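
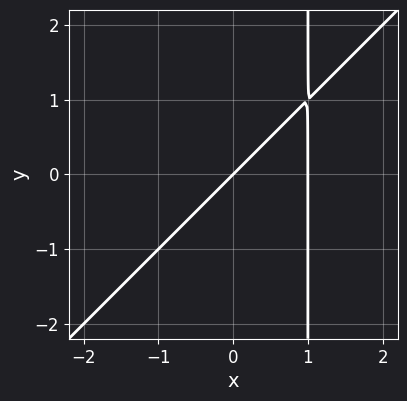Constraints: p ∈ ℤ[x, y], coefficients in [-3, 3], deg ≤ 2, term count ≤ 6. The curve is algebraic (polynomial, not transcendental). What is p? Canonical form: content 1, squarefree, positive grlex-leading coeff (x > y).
(a) Degree: the shape is more complex than any degree-1 curve, so deg p = 2.
(b) Checking where it meets the axes: it crosses the y-axis at the gridline y = 0; the x-axis gridline crossings are at x ∈ {0, 1}.
(c) Matching integer coefficients to the picture gives p.

x^2 - x*y - x + y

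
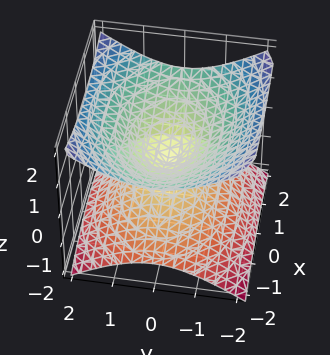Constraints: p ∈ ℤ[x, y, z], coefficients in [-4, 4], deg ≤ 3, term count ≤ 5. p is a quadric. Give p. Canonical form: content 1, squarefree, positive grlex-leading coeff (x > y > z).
x^2 + 2*y^2 - 3*z^2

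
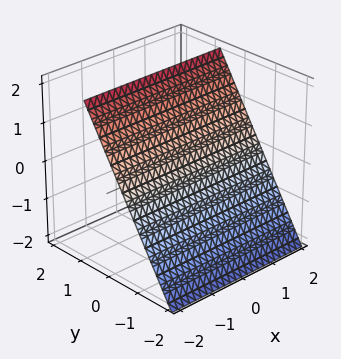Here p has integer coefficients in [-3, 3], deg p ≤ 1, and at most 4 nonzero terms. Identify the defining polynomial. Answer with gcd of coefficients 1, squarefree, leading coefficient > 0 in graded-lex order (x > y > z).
3*y - 2*z + 2

1. The degree is 1 — every cross-section is a straight line — this is a plane.
2. Reading off the gridlines: no x-intercept at any integer in the box; it crosses the z-axis at the gridline z = 1.
3. Together with the visible shape, these determine p as stated.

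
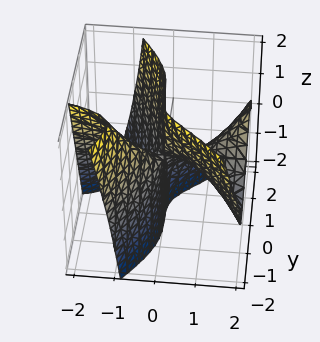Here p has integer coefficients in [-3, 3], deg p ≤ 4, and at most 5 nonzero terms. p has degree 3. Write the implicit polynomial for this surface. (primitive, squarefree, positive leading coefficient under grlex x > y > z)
1. The degree is 3 — a generic line meets the surface in up to 3 points.
2. Against the integer gridlines: every point of the z-axis in the box is on the surface; every point of the x-axis in the box is on the surface.
3. Fitting integer coefficients to these (and the overall shape) gives p.

2*x^2*y - y^3 - 2*x*y - 2*x*z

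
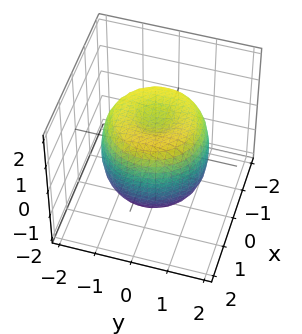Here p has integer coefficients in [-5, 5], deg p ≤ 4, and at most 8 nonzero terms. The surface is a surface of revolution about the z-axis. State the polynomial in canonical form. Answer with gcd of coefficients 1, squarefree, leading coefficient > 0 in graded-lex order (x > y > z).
(a) Degree: no degree-3 surface has this shape, so deg p = 4.
(b) By symmetry, the z-axis is an axis of rotation, so x and y enter only as x² + y².
(c) Checking where it meets the axes: the z-axis gridline crossings are at z ∈ {-1, 1}; a circular section at z = 0 has radius between 1 and 2.
(d) The integer polynomial consistent with all of this is the stated p.

2*x^4 + 4*x^2*y^2 + 2*y^4 - 3*x^2 - 3*y^2 + 2*z^2 - 2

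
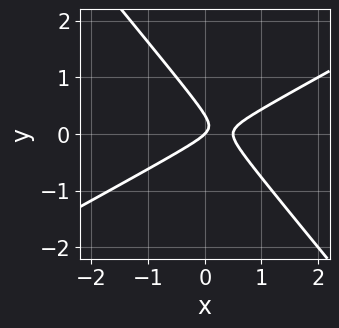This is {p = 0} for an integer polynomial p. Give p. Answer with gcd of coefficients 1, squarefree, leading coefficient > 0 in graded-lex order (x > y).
First, the degree is 2 — a generic line meets the curve in up to 2 points.
Next, from the visible intercepts: one y-axis crossing is at y = 0; it crosses the x-axis at the gridline x = 0.
Finally, assembling these constraints gives the stated polynomial.

2*x^2 - 2*x*y - 3*y^2 - x + y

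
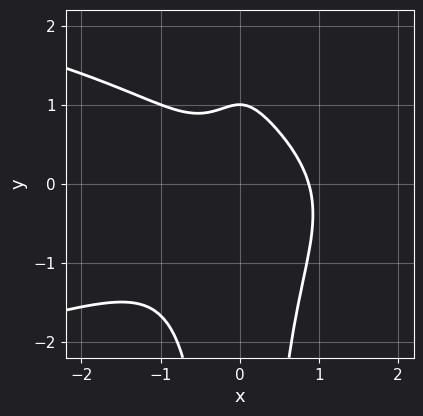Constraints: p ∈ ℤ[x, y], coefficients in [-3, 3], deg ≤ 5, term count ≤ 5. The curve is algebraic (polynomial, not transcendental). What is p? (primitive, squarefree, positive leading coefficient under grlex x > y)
3*x^2*y^2 + 3*x^3 + 2*y - 2

First, the degree is 4 — no degree-3 curve has this shape.
Then, checking where it meets the axes: it meets the y-axis at y = 1 (among the integer gridlines).
Finally, fitting integer coefficients to these (and the overall shape) gives p.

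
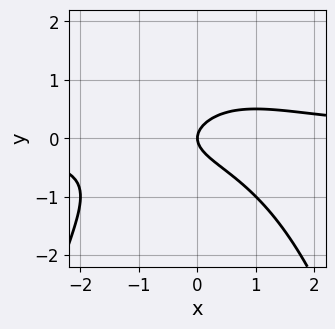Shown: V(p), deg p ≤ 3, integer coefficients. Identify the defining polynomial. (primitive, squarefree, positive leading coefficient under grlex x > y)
x^2*y + 2*y^2 - x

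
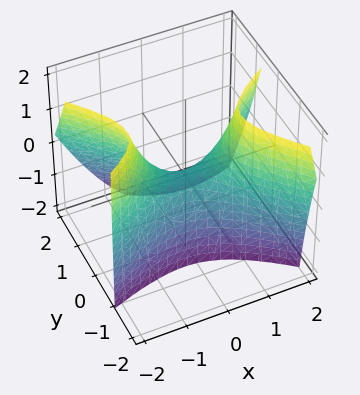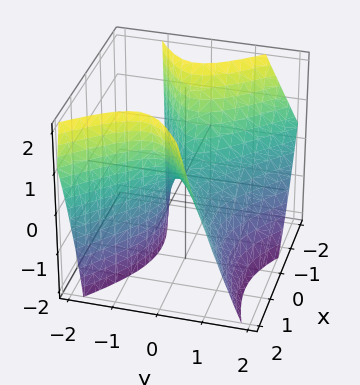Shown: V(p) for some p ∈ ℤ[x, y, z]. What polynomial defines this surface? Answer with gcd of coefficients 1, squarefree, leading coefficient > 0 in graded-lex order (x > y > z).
x^2 - x*y - 2*y^2 - y*z - z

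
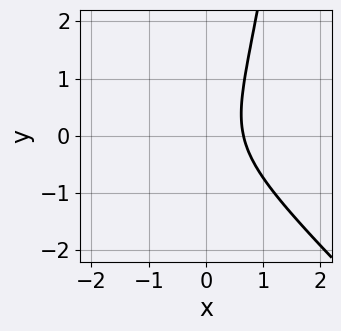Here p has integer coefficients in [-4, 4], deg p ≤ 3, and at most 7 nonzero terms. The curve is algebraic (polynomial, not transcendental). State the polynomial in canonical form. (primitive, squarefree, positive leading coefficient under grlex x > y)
First, degree: no degree-2 curve has this shape, so deg p = 3.
Next, observable constraints: the curve avoids every integer y-axis point in the box.
Finally, fitting integer coefficients to these (and the overall shape) gives p.

2*x^3 + 2*x^2*y + x^2 - y^2 - 1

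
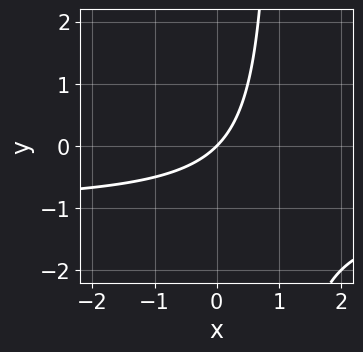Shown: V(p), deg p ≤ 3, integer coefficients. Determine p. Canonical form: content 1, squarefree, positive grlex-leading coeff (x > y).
1. Degree: no degree-1 curve has this shape, so deg p = 2.
2. Checking where it meets the axes: it crosses the y-axis at the gridline y = 0; it crosses the x-axis at the gridline x = 0.
3. Fitting integer coefficients to these (and the overall shape) gives p.

x*y + x - y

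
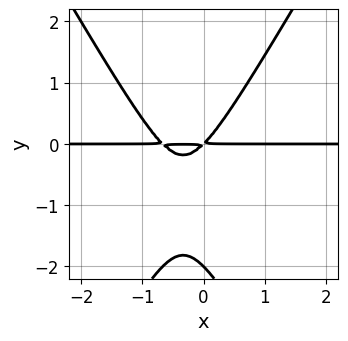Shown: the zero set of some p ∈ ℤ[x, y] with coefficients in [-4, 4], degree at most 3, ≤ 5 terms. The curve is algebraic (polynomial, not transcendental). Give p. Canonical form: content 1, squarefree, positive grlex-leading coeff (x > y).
3*x^2*y - y^3 + 2*x*y - 2*y^2

(a) Degree: no degree-2 curve has this shape, so deg p = 3.
(b) Checking where it meets the axes: the visible x-axis segment lies entirely on the curve; it crosses the y-axis at the gridline y = -2.
(c) These observations pin down the coefficients.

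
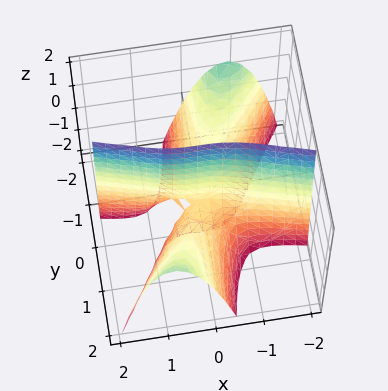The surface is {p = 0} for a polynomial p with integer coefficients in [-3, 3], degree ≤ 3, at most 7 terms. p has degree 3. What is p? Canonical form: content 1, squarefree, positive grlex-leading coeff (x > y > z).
x^3 + 3*x^2*y - 3*x*y^2 + 2*y*z + y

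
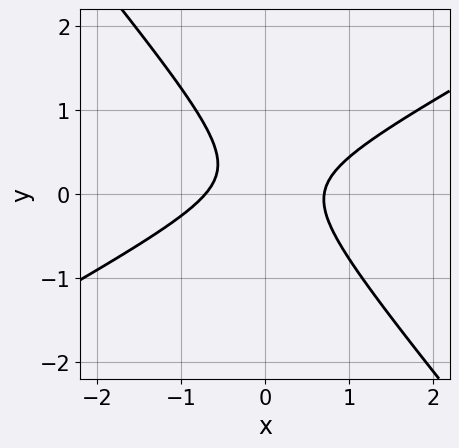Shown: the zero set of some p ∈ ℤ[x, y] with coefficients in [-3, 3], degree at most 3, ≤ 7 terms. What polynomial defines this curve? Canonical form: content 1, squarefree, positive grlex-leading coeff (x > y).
2*x^2 - 2*x*y - 3*y^2 + y - 1

deg p = 2.
Checking where it meets the axes: the curve avoids every integer y-axis point in the box.
Assembling these constraints gives the stated polynomial.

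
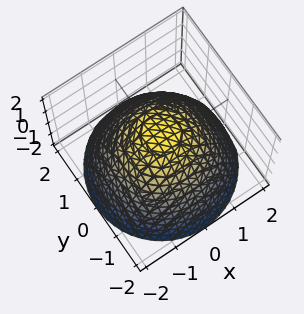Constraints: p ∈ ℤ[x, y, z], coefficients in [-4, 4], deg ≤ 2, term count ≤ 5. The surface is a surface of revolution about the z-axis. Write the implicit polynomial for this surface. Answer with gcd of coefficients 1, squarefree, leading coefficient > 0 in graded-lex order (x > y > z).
The degree is 2 — the shape is more complex than any degree-1 surface.
Symmetry: every cross-section ⟂ z is a circle, so x, y appear only via x² + y².
Reading off the gridlines: a circular section at z = -1 has radius between 1 and 2; one z-axis crossing is at z = 1.
The integer polynomial consistent with all of this is the stated p.

2*x^2 + 2*y^2 + 3*z - 3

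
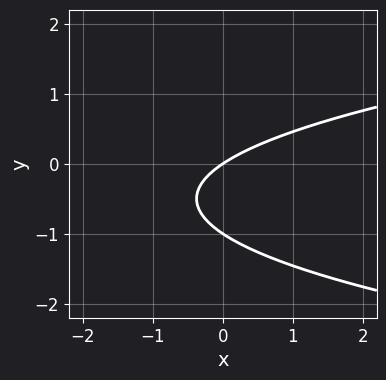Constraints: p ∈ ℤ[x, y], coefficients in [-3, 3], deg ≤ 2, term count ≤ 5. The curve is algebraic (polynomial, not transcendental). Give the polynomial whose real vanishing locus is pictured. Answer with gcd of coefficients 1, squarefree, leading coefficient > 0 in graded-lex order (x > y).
3*y^2 - 2*x + 3*y

1. The degree is 2 — no degree-1 curve has this shape.
2. Checking where it meets the axes: among the integer gridlines, it crosses the y-axis at y ∈ {-1, 0}; one x-axis crossing is at x = 0.
3. Assembling these constraints gives the stated polynomial.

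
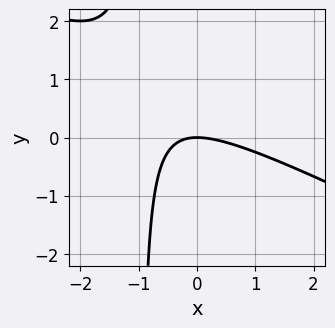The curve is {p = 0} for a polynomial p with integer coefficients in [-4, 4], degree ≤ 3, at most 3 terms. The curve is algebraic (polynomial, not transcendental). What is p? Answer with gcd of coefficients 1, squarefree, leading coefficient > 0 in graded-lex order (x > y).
(a) deg p = 2. A generic line meets the curve in up to 2 points.
(b) Observable constraints: it meets the y-axis at y = 0 (among the integer gridlines); it meets the x-axis at x = 0 (among the integer gridlines).
(c) Matching integer coefficients to the picture gives p.

x^2 + 2*x*y + 2*y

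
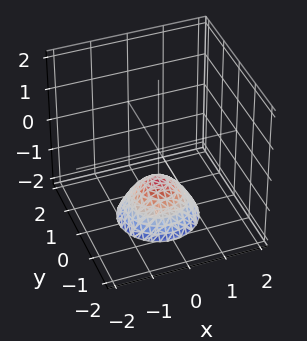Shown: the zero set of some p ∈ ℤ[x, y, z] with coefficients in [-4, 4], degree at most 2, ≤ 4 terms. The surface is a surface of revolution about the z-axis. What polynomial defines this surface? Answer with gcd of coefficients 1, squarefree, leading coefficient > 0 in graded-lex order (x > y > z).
x^2 + y^2 + z + 1

(a) The degree is 2 — the shape is more complex than any degree-1 surface.
(b) Symmetries: every cross-section ⟂ z is a circle, so x, y appear only via x² + y².
(c) Checking where it meets the axes: it crosses the z-axis at the gridline z = -1; it misses every integer gridline on the x-axis; no y-intercept at any integer in the box.
(d) Putting this together gives p.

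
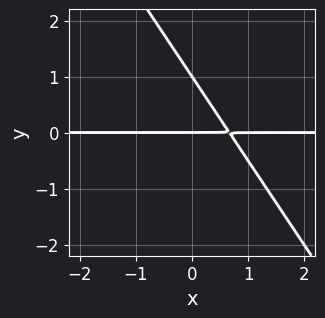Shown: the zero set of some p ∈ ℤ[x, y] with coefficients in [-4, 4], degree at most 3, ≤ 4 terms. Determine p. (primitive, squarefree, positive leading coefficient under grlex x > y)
(a) Degree: the shape is more complex than any degree-1 curve, so deg p = 2.
(b) Checking where it meets the axes: every point of the x-axis in the box is on the curve; among the integer gridlines, it crosses the y-axis at y ∈ {0, 1}.
(c) Matching integer coefficients to the picture gives p.

3*x*y + 2*y^2 - 2*y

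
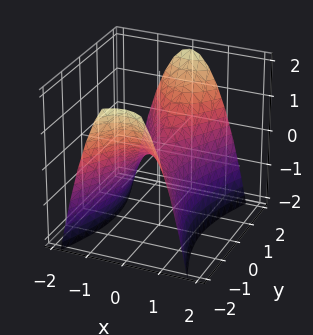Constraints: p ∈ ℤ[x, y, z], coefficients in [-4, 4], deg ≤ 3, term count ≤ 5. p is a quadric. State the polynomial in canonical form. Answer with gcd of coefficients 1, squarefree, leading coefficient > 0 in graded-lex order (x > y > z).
3*x^2 - y^2 + 2*z

Degree: a hyperbolic paraboloid; a quadric, so deg p = 2.
Symmetries: mirror symmetry x ↦ −x ⇒ only even powers of x; mirror symmetry y ↦ −y ⇒ only even powers of y.
Checking where it meets the axes: it crosses the y-axis at the gridline y = 0; one x-axis crossing is at x = 0; it crosses the z-axis at the gridline z = 0.
Matching integer coefficients to the picture gives p.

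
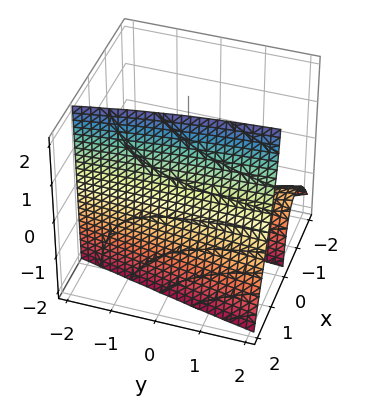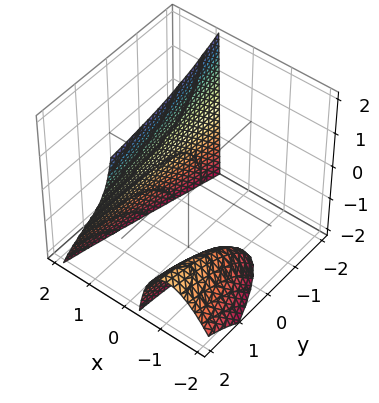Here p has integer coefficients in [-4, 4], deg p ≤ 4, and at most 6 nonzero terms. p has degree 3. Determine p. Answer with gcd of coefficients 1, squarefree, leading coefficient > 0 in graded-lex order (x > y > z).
2*x^3 + x*y*z + 2*x^2 + 2*x*z - 3

The picture has 2 separate pieces.
Degree: no degree-2 surface has this shape, so deg p = 3.
From the axis intercepts and sections: no z-intercept at any integer in the box; it misses every integer gridline on the y-axis.
The integer polynomial consistent with all of this is the stated p.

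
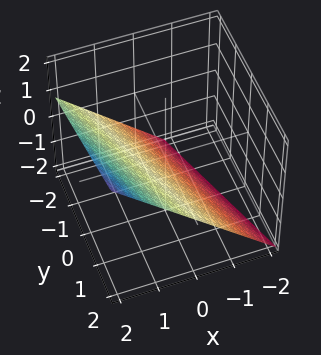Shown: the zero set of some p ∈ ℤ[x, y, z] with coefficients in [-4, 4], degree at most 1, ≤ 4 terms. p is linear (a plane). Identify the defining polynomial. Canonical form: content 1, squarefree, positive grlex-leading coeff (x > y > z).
Degree: the surface is flat (a plane), so deg p = 1.
Against the integer gridlines: it crosses the y-axis at the gridline y = 2.
These observations pin down the coefficients.

3*x + y - 3*z - 2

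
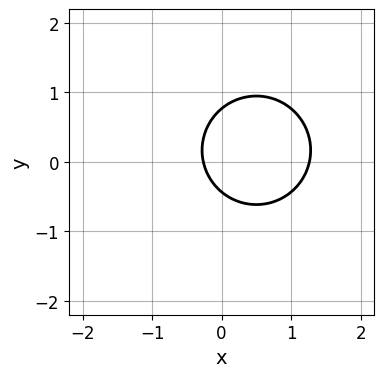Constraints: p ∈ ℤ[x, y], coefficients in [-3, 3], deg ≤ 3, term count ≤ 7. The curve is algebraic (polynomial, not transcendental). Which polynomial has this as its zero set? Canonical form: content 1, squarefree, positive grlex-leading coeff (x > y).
3*x^2 + 3*y^2 - 3*x - y - 1

deg p = 2. The shape is more complex than any degree-1 curve.
Solving for integer coefficients yields p as stated.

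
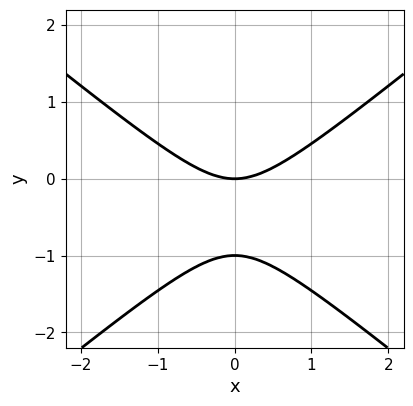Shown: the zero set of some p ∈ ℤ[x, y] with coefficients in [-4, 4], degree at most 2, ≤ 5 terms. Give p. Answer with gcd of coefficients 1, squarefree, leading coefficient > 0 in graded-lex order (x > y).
2*x^2 - 3*y^2 - 3*y

The degree is 2 — a generic line meets the curve in up to 2 points.
Symmetries: mirror symmetry x ↦ −x ⇒ only even powers of x.
Against the integer gridlines: the y-axis gridline crossings are at y ∈ {-1, 0}; it meets the x-axis at x = 0 (among the integer gridlines).
Solving for integer coefficients yields p as stated.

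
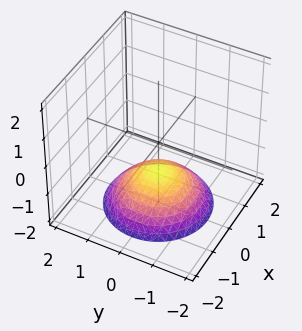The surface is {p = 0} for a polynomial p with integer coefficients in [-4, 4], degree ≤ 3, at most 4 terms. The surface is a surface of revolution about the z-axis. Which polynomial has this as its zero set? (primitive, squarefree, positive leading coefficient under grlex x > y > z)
1. The degree is 2 — a generic line meets the surface in up to 2 points.
2. Symmetries: rotational symmetry about the z-axis ⇒ p depends on x, y only through x² + y².
3. Reading off the gridlines: a circular section at z = -2 has radius between 1 and 2; it crosses the z-axis at the gridline z = -1.
4. Solving for integer coefficients yields p as stated.

x^2 + y^2 + 2*z + 2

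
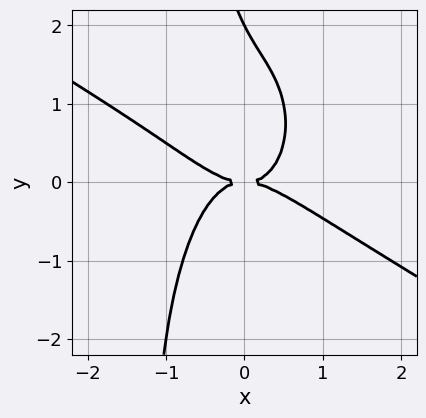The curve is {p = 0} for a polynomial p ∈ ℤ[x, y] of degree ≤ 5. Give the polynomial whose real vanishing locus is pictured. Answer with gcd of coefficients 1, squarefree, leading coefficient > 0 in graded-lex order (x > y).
First, deg p = 4. The shape is more complex than any degree-3 curve.
Then, from the visible intercepts: it crosses the x-axis at the gridline x = 0; among the integer gridlines, it crosses the y-axis at y ∈ {0, 2}.
Finally, assembling these constraints gives the stated polynomial.

2*x^4 + 3*x^3*y + x*y^3 + y^3 - 2*y^2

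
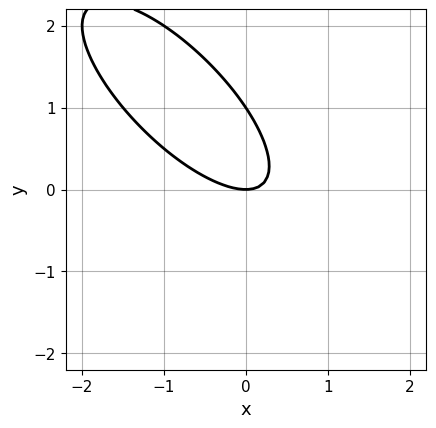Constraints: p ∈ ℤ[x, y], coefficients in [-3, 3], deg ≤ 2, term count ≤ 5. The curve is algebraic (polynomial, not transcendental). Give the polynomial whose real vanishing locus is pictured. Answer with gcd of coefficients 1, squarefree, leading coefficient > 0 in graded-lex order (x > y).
2*x^2 + 3*x*y + 2*y^2 - 2*y

1. Degree: no degree-1 curve has this shape, so deg p = 2.
2. From the visible intercepts: it meets the x-axis at x = 0 (among the integer gridlines); the y-axis gridline crossings are at y ∈ {0, 1}.
3. These observations pin down the coefficients.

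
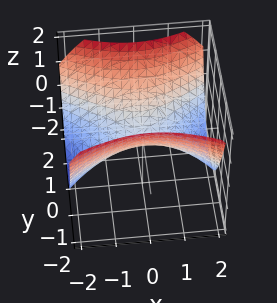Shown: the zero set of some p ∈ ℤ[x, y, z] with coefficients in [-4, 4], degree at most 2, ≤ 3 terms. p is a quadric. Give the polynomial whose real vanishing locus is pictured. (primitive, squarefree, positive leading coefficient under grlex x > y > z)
x^2 - 2*y^2 + 3*z

(a) deg p = 2.
(b) Symmetries: mirror symmetry y ↦ −y ⇒ only even powers of y; it's symmetric under x → −x, forcing even powers of x.
(c) Reading off the gridlines: one z-axis crossing is at z = 0; one x-axis crossing is at x = 0.
(d) Together with the visible shape, these determine p as stated.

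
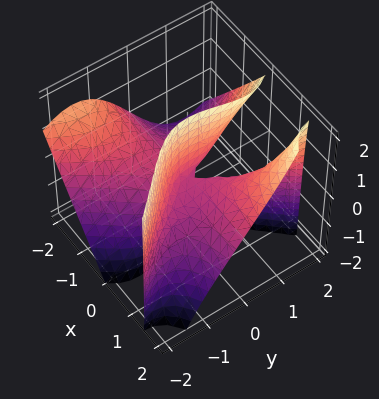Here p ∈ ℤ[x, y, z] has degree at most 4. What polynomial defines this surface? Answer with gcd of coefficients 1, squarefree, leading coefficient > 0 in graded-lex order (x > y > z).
1. deg p = 3.
2. From the visible intercepts: every point of the z-axis in the box is on the surface; it crosses the y-axis at the gridline y = 0; every point of the x-axis in the box is on the surface.
3. Matching integer coefficients to the picture gives p.

2*x^2*y - y^3 + y^2*z - 3*x*z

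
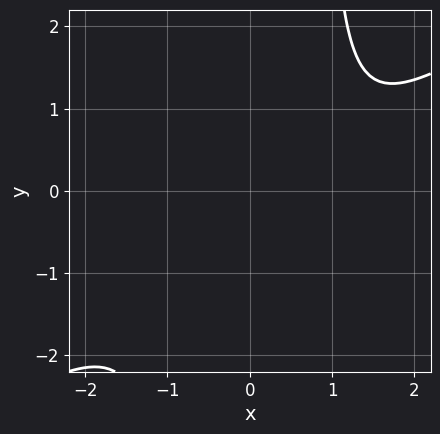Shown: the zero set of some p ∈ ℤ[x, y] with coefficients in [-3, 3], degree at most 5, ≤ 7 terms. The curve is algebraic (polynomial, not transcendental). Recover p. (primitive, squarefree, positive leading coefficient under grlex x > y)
2*x^4 - 3*x^3*y - x^3 + 2*x*y + 3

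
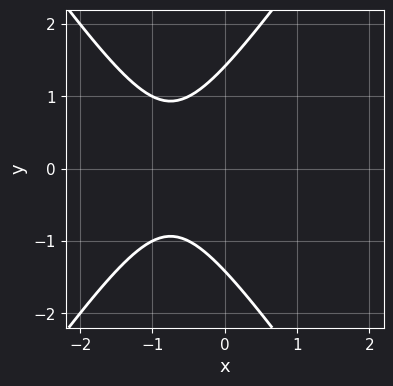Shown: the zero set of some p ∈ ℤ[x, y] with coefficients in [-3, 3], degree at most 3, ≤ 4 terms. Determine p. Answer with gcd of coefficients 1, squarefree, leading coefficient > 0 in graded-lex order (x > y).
2*x^2 - y^2 + 3*x + 2

(a) The degree is 2 — no degree-1 curve has this shape.
(b) Symmetries: it's symmetric under y → −y, forcing even powers of y.
(c) Observable constraints: no x-intercept at any integer in the box.
(d) Matching integer coefficients to the picture gives p.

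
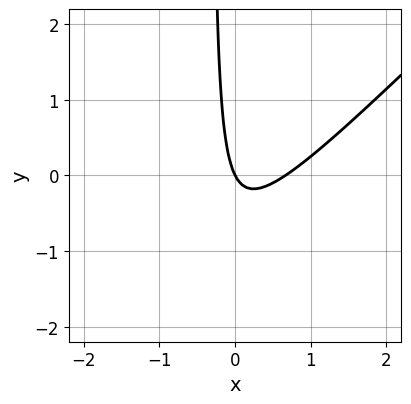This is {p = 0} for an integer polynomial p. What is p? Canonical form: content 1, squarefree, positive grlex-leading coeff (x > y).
First, the degree is 2 — a generic line meets the curve in up to 2 points.
Next, from the axis intercepts and sections: it crosses the x-axis at the gridline x = 0; it meets the y-axis at y = 0 (among the integer gridlines).
Finally, together with the visible shape, these determine p as stated.

3*x^2 - 3*x*y - 2*x - y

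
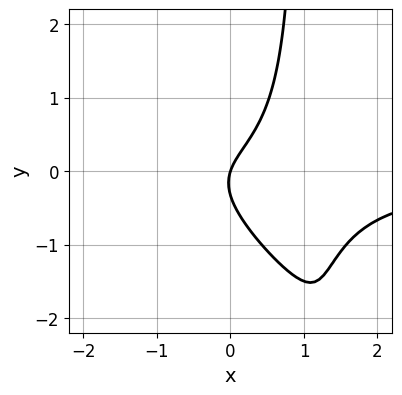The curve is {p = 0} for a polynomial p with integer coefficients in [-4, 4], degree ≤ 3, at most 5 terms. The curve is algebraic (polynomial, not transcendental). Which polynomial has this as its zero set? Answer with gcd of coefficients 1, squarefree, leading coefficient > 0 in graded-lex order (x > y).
3*x^2*y + 3*x*y^2 - 3*y^2 + 3*x - y

First, deg p = 3. The shape is more complex than any degree-2 curve.
Then, from the visible intercepts: one x-axis crossing is at x = 0; it meets the y-axis at y = 0 (among the integer gridlines).
Finally, the integer polynomial consistent with all of this is the stated p.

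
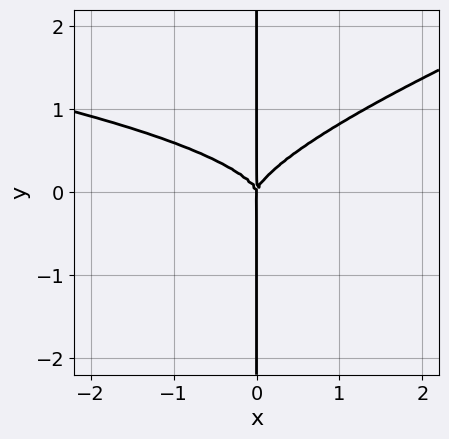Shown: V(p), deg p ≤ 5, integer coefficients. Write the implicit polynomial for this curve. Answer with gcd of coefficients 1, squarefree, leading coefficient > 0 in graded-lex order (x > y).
x^2*y^2 - 3*x*y^3 + x^3

The degree is 4 — a generic line meets the curve in up to 4 points.
Against the integer gridlines: one x-axis crossing is at x = 0; every point of the y-axis in the box is on the curve.
Fitting integer coefficients to these (and the overall shape) gives p.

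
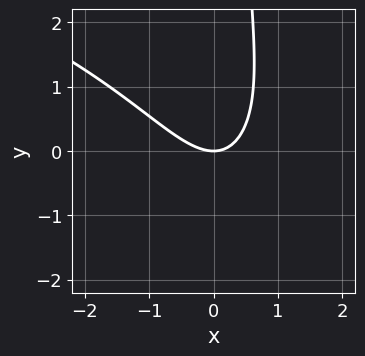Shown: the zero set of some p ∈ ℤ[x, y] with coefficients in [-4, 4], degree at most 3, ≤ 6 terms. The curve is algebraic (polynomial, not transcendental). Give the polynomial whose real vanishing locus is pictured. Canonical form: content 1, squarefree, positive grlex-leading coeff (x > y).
x*y^2 + 3*x^2 + 2*x*y - 3*y

First, deg p = 3.
Next, observable constraints: it crosses the y-axis at the gridline y = 0; it crosses the x-axis at the gridline x = 0.
Finally, solving for integer coefficients yields p as stated.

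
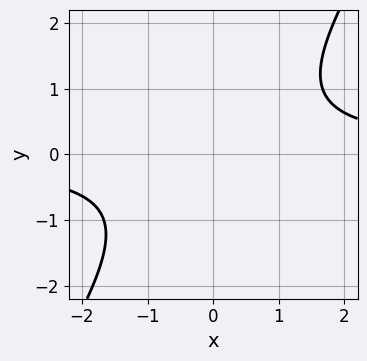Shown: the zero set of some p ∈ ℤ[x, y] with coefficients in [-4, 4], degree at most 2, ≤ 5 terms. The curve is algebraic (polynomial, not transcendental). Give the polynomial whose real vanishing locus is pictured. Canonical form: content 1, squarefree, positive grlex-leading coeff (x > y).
First, deg p = 2. A generic line meets the curve in up to 2 points.
Next, reading off the gridlines: the curve avoids every integer y-axis point in the box; it misses every integer gridline on the x-axis.
Finally, matching integer coefficients to the picture gives p.

3*x*y - 2*y^2 - 3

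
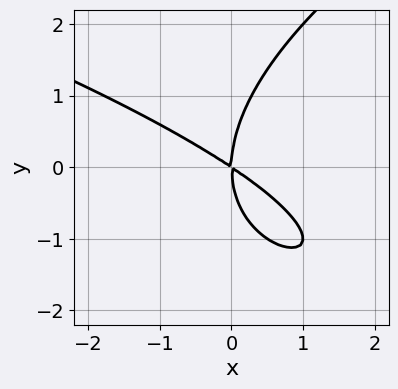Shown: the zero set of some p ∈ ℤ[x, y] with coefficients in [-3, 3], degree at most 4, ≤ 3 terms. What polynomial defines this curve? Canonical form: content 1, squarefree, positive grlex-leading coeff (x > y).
1. The degree is 3 — the shape is more complex than any degree-2 curve.
2. Checking where it meets the axes: it crosses the x-axis at the gridline x = 0; it meets the y-axis at y = 0 (among the integer gridlines).
3. Assembling these constraints gives the stated polynomial.

y^3 - 2*x^2 - 3*x*y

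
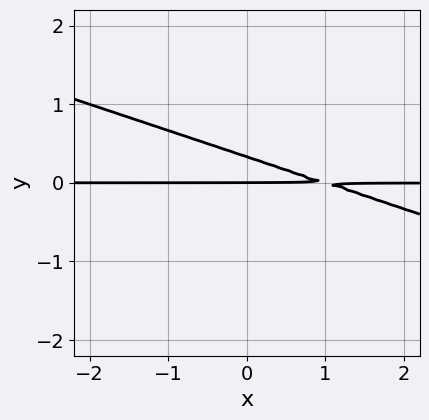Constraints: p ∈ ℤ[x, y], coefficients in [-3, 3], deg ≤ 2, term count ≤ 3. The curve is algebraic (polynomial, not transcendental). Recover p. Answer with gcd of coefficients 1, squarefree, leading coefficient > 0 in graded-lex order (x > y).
x*y + 3*y^2 - y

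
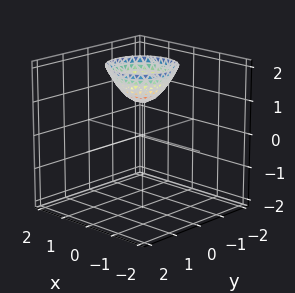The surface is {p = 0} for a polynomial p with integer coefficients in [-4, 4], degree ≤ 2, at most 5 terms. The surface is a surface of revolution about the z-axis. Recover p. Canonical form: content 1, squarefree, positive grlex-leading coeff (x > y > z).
(a) The degree is 2 — a generic line meets the surface in up to 2 points.
(b) By symmetry, the surface is invariant under rotation about z: p = q(x² + y², z).
(c) Observable constraints: it crosses the z-axis at the gridline z = 1; no x-intercept at any integer in the box; a circular section at z = 2 has radius exactly 1; the surface avoids every integer y-axis point in the box.
(d) Putting this together gives p.

x^2 + y^2 - z + 1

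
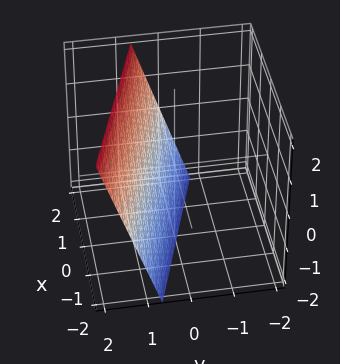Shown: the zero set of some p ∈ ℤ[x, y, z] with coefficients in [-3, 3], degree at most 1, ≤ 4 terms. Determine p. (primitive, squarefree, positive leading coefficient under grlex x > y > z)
x + 3*y - z - 2

(a) deg p = 1.
(b) Against the integer gridlines: it crosses the z-axis at the gridline z = -2; it crosses the x-axis at the gridline x = 2.
(c) Putting this together gives p.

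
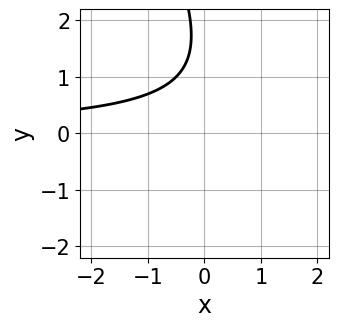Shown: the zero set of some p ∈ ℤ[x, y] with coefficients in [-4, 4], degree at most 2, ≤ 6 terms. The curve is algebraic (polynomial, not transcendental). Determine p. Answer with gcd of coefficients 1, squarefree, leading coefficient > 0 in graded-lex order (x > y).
2*x*y + y^2 - 3*y + 3

First, the degree is 2 — the shape is more complex than any degree-1 curve.
Next, reading off the gridlines: no y-intercept at any integer in the box; no x-intercept at any integer in the box.
Finally, these observations pin down the coefficients.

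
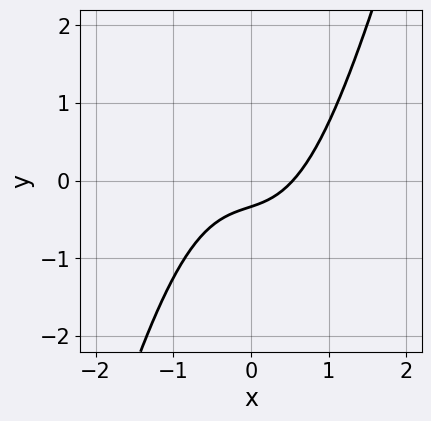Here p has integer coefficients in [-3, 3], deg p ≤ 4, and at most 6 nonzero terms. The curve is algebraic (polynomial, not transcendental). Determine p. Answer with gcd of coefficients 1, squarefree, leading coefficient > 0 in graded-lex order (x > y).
deg p = 3. A generic line meets the curve in up to 3 points.
Putting this together gives p.

3*x^3 - x^2*y + x - 3*y - 1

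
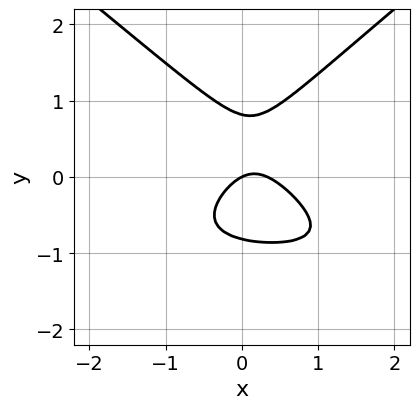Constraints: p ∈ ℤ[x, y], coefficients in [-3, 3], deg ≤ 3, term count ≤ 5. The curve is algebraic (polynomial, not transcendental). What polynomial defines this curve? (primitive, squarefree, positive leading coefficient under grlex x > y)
deg p = 3. A generic line meets the curve in up to 3 points.
From the visible intercepts: one x-axis crossing is at x = 0; one y-axis crossing is at y = 0.
Solving for integer coefficients yields p as stated.

2*x^2*y - 3*y^3 + 3*x^2 - x + 2*y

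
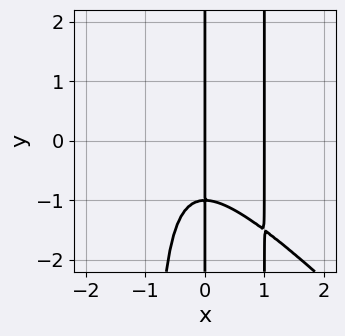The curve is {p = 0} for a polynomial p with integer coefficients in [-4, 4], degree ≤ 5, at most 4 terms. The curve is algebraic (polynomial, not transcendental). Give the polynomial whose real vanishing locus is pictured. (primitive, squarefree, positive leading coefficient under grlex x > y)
(a) Degree: no degree-3 curve has this shape, so deg p = 4.
(b) Against the integer gridlines: among the integer gridlines, it crosses the x-axis at x ∈ {0, 1}; the visible y-axis segment lies entirely on the curve.
(c) These observations pin down the coefficients.

x^4 + x^3*y - x*y - x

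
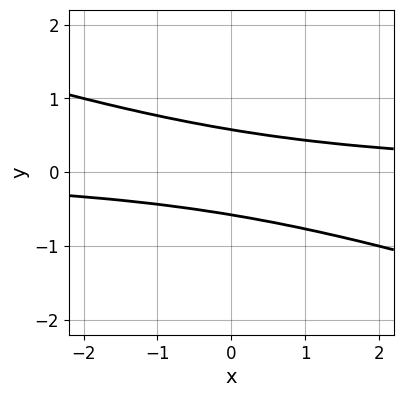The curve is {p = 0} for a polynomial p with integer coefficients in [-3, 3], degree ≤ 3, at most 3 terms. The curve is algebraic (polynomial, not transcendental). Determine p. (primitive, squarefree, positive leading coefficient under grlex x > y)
x*y + 3*y^2 - 1

First, deg p = 2. A generic line meets the curve in up to 2 points.
Next, from the visible intercepts: the curve avoids every integer x-axis point in the box.
Finally, solving for integer coefficients yields p as stated.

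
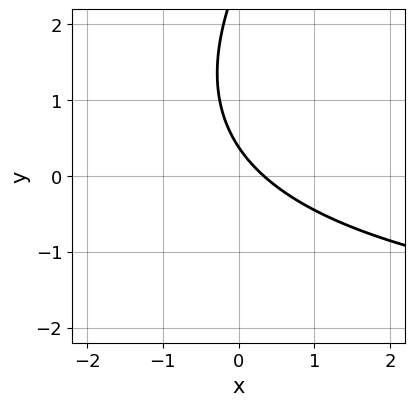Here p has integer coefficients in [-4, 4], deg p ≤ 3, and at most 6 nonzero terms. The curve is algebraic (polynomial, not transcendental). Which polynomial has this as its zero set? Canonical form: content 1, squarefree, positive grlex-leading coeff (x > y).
First, deg p = 2. A generic line meets the curve in up to 2 points.
Finally, the integer polynomial consistent with all of this is the stated p.

x*y - y^2 + 3*x + 3*y - 1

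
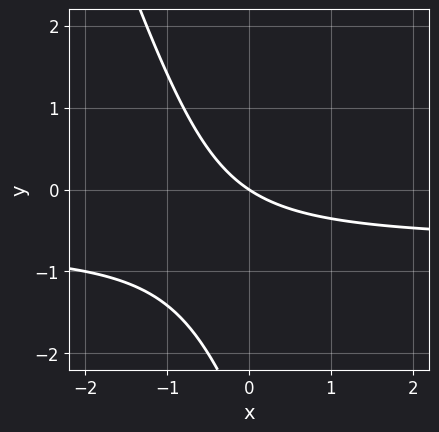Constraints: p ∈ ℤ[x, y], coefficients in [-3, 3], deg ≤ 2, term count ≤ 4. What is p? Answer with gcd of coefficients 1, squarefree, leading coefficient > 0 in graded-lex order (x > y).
The degree is 2 — no degree-1 curve has this shape.
From the visible intercepts: it crosses the y-axis at the gridline y = 0; it crosses the x-axis at the gridline x = 0.
Fitting integer coefficients to these (and the overall shape) gives p.

3*x*y + y^2 + 2*x + 3*y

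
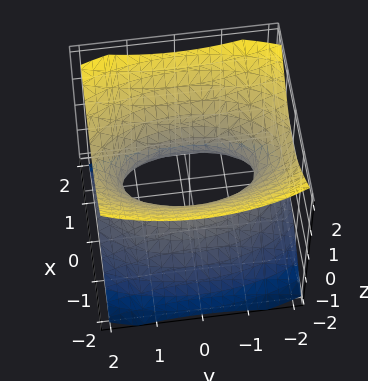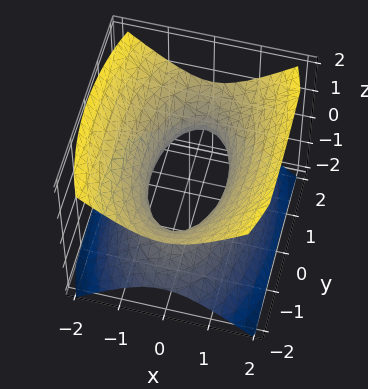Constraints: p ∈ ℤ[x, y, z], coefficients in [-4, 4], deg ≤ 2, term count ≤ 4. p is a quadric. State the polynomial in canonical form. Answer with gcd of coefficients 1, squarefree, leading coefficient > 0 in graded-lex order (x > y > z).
3*x^2 + y^2 - 3*z^2 - 2

(a) deg p = 2. An hourglass — one-sheet hyperboloid; a quadric.
(b) Symmetries: mirror symmetry x ↦ −x ⇒ only even powers of x; the y ↦ −y reflection is a symmetry, so y appears only in even powers; it's symmetric under z → −z, forcing even powers of z.
(c) From the visible intercepts: the surface avoids every integer z-axis point in the box.
(d) Putting this together gives p.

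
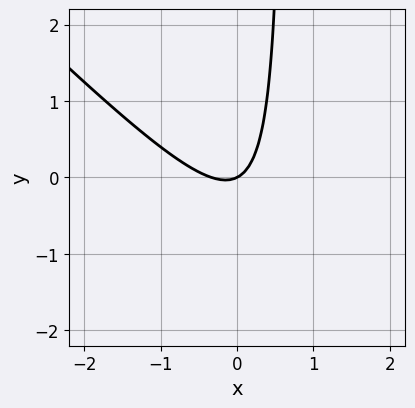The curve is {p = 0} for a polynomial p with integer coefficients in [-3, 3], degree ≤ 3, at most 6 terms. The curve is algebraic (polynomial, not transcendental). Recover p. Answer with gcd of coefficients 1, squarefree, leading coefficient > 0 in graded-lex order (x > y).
The degree is 2 — a generic line meets the curve in up to 2 points.
From the visible intercepts: it crosses the y-axis at the gridline y = 0; it crosses the x-axis at the gridline x = 0.
Assembling these constraints gives the stated polynomial.

3*x^2 + 3*x*y + x - 2*y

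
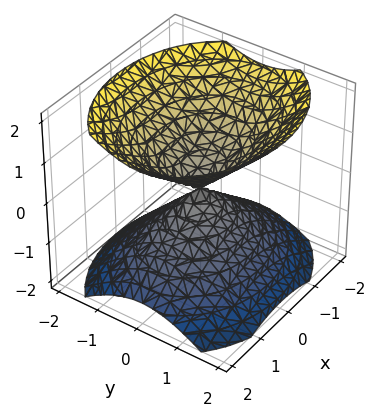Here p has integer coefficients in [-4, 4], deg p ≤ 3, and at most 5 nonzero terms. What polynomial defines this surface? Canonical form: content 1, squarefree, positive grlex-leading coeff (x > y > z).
2*x^2 + 3*y^2 - 3*z^2

I count 2 distinct pieces. They look like related sheets of one shape, so recover p as a whole.
Degree: a double cone through the origin; a quadric, so deg p = 2.
Symmetries: mirror symmetry y ↦ −y ⇒ only even powers of y; it's symmetric under x → −x, forcing even powers of x; mirror symmetry z ↦ −z ⇒ only even powers of z.
From the visible intercepts: it crosses the y-axis at the gridline y = 0; one z-axis crossing is at z = 0.
Fitting integer coefficients to these (and the overall shape) gives p.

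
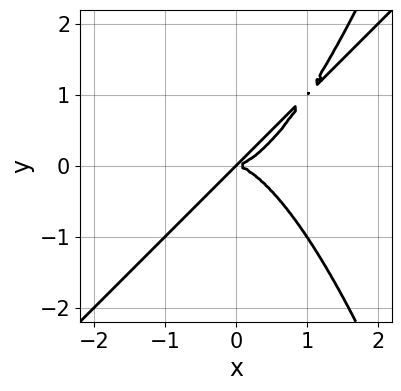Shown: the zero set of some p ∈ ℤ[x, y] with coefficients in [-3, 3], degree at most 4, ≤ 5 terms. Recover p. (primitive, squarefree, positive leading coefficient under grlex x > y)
x^4 - x^3*y - x*y^2 + y^3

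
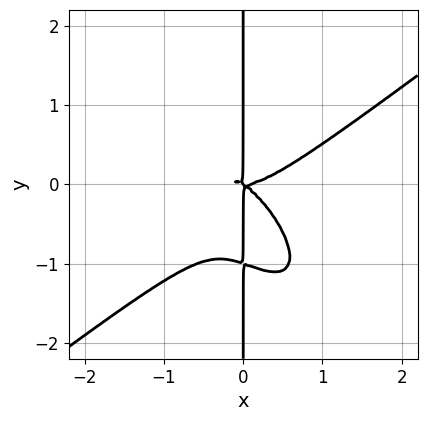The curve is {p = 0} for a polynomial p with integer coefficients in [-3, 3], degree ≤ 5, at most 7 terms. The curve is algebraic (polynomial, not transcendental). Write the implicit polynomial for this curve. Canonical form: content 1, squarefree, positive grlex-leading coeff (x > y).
3*x^4 - 3*x^2*y^2 - 3*x*y^3 - 2*x^2*y - 3*x*y^2

First, degree: a generic line meets the curve in up to 4 points, so deg p = 4.
Then, checking where it meets the axes: every point of the y-axis in the box is on the curve.
Finally, solving for integer coefficients yields p as stated.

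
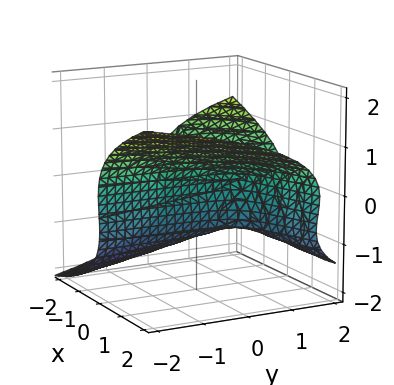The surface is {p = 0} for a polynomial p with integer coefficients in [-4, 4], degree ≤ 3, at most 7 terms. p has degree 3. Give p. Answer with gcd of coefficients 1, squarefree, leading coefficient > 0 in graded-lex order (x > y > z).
First, the degree is 3 — a generic line meets the surface in up to 3 points.
Next, against the integer gridlines: among the integer gridlines, it crosses the z-axis at z ∈ {-1, 0}; one x-axis crossing is at x = 0; every point of the y-axis in the box is on the surface.
Finally, putting this together gives p.

3*z^3 - x^2 + 3*x*y + 3*z^2 - 3*x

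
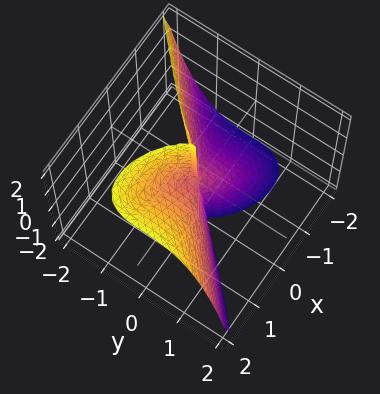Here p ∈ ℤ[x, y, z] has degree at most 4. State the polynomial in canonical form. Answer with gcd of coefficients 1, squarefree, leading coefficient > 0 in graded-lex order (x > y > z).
1. Degree: the shape is more complex than any degree-2 surface, so deg p = 3.
2. Observable constraints: it crosses the y-axis at the gridline y = 0; one x-axis crossing is at x = 0; the visible z-axis segment lies entirely on the surface.
3. Together with the visible shape, these determine p as stated.

2*x^3 - 2*x^2*z - 3*y^3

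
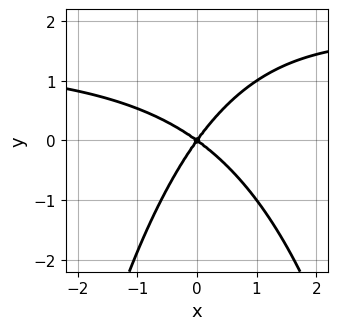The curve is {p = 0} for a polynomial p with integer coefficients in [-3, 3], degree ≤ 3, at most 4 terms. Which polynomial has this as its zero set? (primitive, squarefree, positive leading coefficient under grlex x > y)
2*x^2*y - 3*x^2 - 2*x*y + 3*y^2

deg p = 3. The shape is more complex than any degree-2 curve.
Reading off the gridlines: it meets the y-axis at y = 0 (among the integer gridlines); one x-axis crossing is at x = 0.
Assembling these constraints gives the stated polynomial.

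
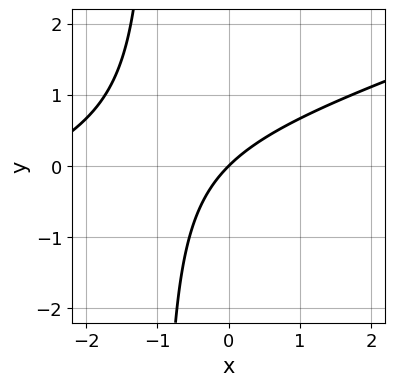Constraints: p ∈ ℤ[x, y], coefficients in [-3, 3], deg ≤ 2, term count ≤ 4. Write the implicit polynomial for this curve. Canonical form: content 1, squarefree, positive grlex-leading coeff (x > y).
1. Degree: the shape is more complex than any degree-1 curve, so deg p = 2.
2. From the axis intercepts and sections: one y-axis crossing is at y = 0; one x-axis crossing is at x = 0.
3. Solving for integer coefficients yields p as stated.

x^2 - 3*x*y + 3*x - 3*y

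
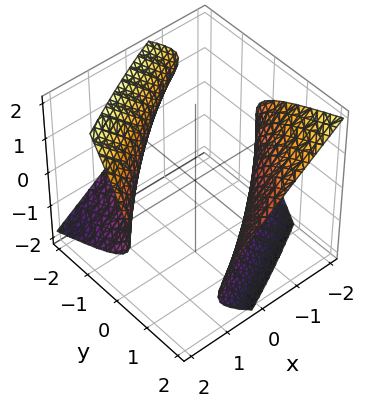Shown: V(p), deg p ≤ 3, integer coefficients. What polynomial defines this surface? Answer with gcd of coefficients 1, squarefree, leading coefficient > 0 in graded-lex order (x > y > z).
(a) I count 2 distinct pieces. They look like related sheets of one shape, so recover p as a whole.
(b) deg p = 2. The shape is more complex than any degree-1 surface.
(c) Checking where it meets the axes: no z-intercept at any integer in the box.
(d) Fitting integer coefficients to these (and the overall shape) gives p.

x^2 - 2*x*y + y^2 - 2*y*z - 2*z^2 - 3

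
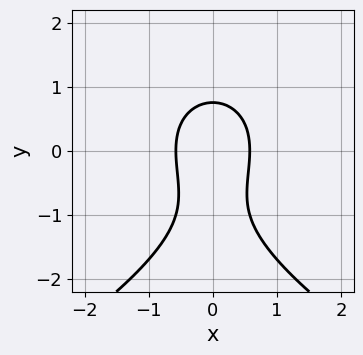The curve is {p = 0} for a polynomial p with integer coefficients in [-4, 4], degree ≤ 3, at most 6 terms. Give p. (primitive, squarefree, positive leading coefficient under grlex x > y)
y^3 + 3*x^2 + y^2 - 1

1. deg p = 3.
2. Symmetries: mirror symmetry x ↦ −x ⇒ only even powers of x.
3. Matching integer coefficients to the picture gives p.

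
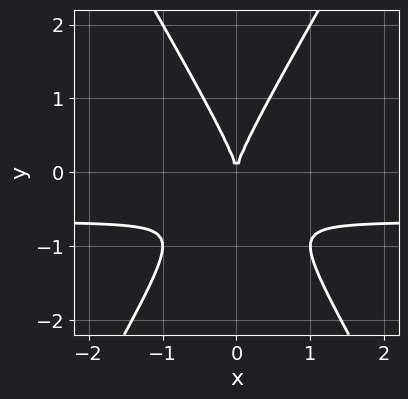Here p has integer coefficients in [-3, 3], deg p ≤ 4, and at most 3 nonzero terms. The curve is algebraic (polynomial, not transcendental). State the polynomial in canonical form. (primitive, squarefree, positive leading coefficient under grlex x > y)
3*x^2*y - y^3 + 2*x^2

(a) deg p = 3. A generic line meets the curve in up to 3 points.
(b) Symmetries: it's symmetric under x → −x, forcing even powers of x.
(c) Reading off the gridlines: it crosses the x-axis at the gridline x = 0; it meets the y-axis at y = 0 (among the integer gridlines).
(d) The integer polynomial consistent with all of this is the stated p.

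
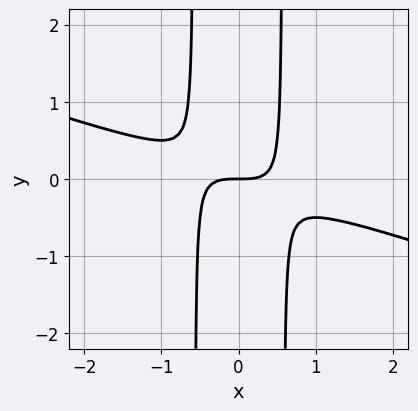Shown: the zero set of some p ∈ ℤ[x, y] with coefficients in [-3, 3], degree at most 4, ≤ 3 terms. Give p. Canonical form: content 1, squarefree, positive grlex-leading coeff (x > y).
(a) deg p = 3. The shape is more complex than any degree-2 curve.
(b) Observable constraints: it meets the y-axis at y = 0 (among the integer gridlines); one x-axis crossing is at x = 0.
(c) Fitting integer coefficients to these (and the overall shape) gives p.

x^3 + 3*x^2*y - y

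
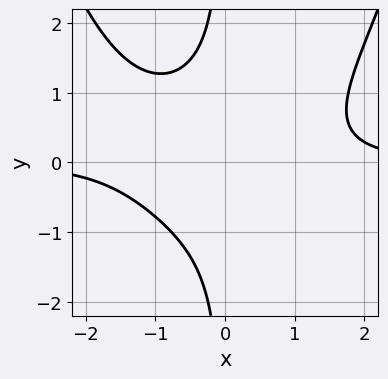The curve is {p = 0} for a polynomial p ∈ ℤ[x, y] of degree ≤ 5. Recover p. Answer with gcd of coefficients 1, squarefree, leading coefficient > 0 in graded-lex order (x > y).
x^3*y - 2*x*y^2 - 2

First, degree: the shape is more complex than any degree-3 curve, so deg p = 4.
Then, observable constraints: it misses every integer gridline on the x-axis; the curve avoids every integer y-axis point in the box.
Finally, these observations pin down the coefficients.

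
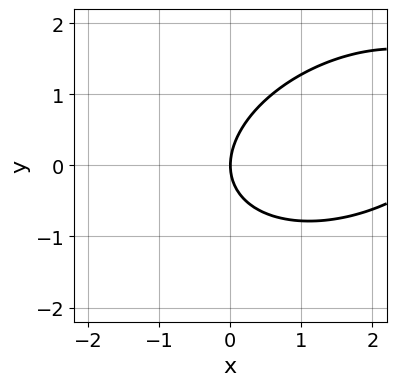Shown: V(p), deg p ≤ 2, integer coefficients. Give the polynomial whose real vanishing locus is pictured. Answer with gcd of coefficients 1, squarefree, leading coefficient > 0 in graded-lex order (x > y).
x^2 - x*y + 2*y^2 - 3*x

1. Degree: no degree-1 curve has this shape, so deg p = 2.
2. Reading off the gridlines: it crosses the y-axis at the gridline y = 0; it meets the x-axis at x = 0 (among the integer gridlines).
3. These observations pin down the coefficients.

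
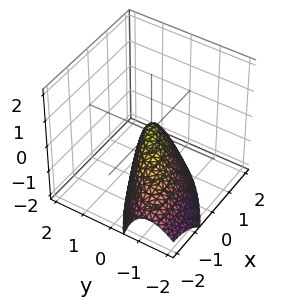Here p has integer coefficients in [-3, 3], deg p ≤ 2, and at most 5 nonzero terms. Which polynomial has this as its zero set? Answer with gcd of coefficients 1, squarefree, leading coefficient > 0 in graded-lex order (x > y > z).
x^2 - 2*x*y + 2*y^2 - y*z + z

Degree: a generic line meets the surface in up to 2 points, so deg p = 2.
Observable constraints: it meets the x-axis at x = 0 (among the integer gridlines); it meets the z-axis at z = 0 (among the integer gridlines).
Solving for integer coefficients yields p as stated.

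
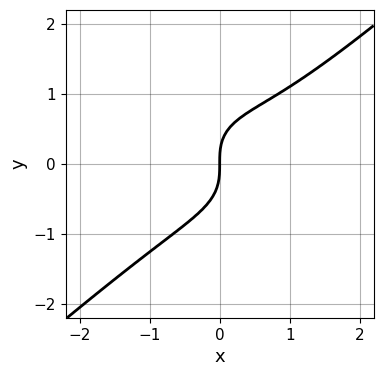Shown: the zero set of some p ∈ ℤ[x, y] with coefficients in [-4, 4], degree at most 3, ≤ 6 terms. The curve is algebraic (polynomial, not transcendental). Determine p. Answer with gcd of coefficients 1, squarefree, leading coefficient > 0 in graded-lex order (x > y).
2*x^3 - 3*y^3 - x^2 + 3*x

First, the degree is 3 — no degree-2 curve has this shape.
Then, against the integer gridlines: it meets the x-axis at x = 0 (among the integer gridlines); one y-axis crossing is at y = 0.
Finally, these observations pin down the coefficients.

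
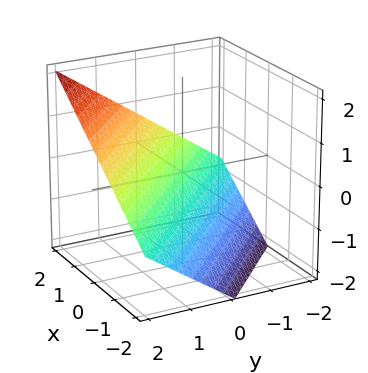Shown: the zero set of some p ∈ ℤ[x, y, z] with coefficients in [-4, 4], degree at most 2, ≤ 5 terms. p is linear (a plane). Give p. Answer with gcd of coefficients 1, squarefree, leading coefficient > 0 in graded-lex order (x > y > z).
2*x + 2*y - 3*z - 2

(a) Degree: every cross-section is a straight line — this is a plane, so deg p = 1.
(b) Observable constraints: it crosses the y-axis at the gridline y = 1; one x-axis crossing is at x = 1.
(c) The integer polynomial consistent with all of this is the stated p.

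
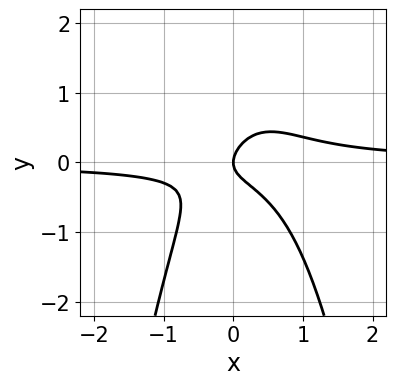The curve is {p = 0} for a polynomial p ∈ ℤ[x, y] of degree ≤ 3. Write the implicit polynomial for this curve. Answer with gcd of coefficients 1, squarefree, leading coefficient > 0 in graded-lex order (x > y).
3*x^2*y - x*y + 2*y^2 - x

(a) Degree: the shape is more complex than any degree-2 curve, so deg p = 3.
(b) Observable constraints: one x-axis crossing is at x = 0; it crosses the y-axis at the gridline y = 0.
(c) Assembling these constraints gives the stated polynomial.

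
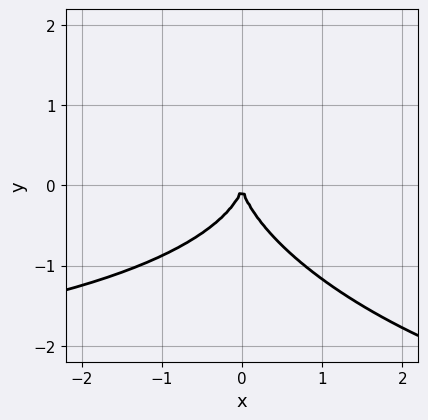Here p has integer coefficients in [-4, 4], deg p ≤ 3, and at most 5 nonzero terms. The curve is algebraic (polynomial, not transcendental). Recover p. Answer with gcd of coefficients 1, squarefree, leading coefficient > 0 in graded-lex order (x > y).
x^2*y + x*y^2 + 2*y^3 + 3*x^2

(a) deg p = 3. A generic line meets the curve in up to 3 points.
(b) Against the integer gridlines: it crosses the x-axis at the gridline x = 0; it meets the y-axis at y = 0 (among the integer gridlines).
(c) Solving for integer coefficients yields p as stated.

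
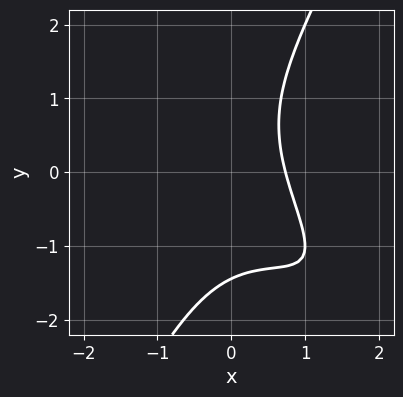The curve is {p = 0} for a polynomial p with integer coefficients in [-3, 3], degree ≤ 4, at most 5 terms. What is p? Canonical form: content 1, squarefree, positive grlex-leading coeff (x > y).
2*x^3 + 3*x^2*y - y^3 + 3*x - 3

First, the degree is 3 — the shape is more complex than any degree-2 curve.
Finally, putting this together gives p.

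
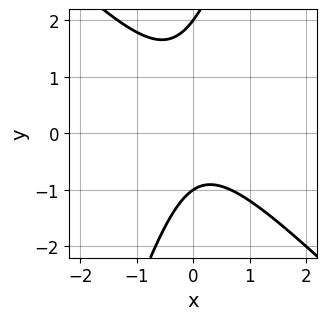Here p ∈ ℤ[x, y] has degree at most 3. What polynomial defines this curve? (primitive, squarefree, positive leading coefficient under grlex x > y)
deg p = 2. No degree-1 curve has this shape.
Reading off the gridlines: it misses every integer gridline on the x-axis; the y-axis gridline crossings are at y ∈ {-1, 2}.
These observations pin down the coefficients.

3*x^2 + 2*x*y - y^2 + y + 2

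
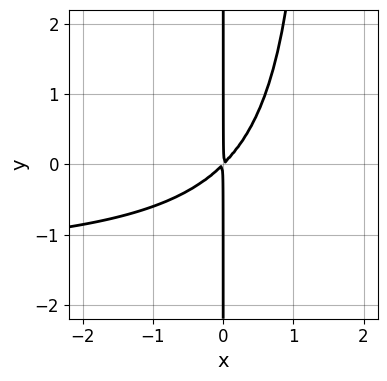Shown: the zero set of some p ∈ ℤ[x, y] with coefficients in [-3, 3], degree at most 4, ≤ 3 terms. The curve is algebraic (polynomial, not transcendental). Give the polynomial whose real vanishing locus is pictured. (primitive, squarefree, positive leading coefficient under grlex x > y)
First, deg p = 3. The shape is more complex than any degree-2 curve.
Then, observable constraints: every point of the y-axis in the box is on the curve.
Finally, these observations pin down the coefficients.

2*x^2*y + 3*x^2 - 3*x*y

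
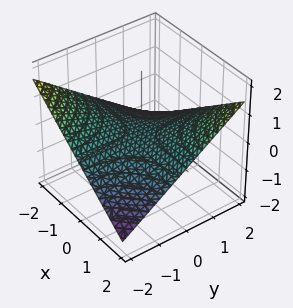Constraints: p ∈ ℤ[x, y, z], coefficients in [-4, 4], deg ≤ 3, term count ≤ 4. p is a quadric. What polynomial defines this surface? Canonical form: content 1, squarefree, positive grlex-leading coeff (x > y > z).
x*y - 3*z

(a) The degree is 2 — a saddle surface; a quadric.
(b) From the axis intercepts and sections: every point of the y-axis in the box is on the surface; it crosses the z-axis at the gridline z = 0.
(c) The integer polynomial consistent with all of this is the stated p.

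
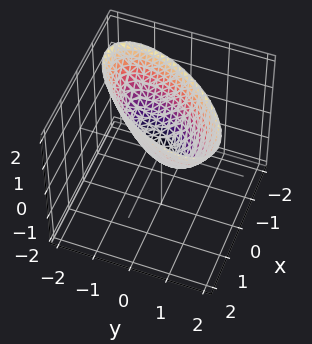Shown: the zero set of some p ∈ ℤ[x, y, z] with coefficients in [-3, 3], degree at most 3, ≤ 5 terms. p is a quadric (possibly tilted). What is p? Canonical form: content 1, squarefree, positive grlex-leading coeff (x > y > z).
1. deg p = 2. A generic line meets the surface in up to 2 points.
2. From the visible intercepts: it meets the z-axis at z = 0 (among the integer gridlines); one y-axis crossing is at y = 0; one x-axis crossing is at x = 0.
3. Matching integer coefficients to the picture gives p.

3*x^2 - 3*x*y + 2*y^2 - 2*z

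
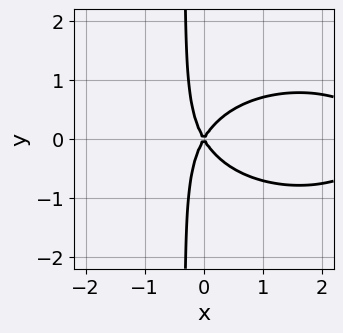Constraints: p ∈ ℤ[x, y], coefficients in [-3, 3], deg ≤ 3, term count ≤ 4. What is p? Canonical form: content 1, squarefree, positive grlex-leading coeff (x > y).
First, degree: no degree-2 curve has this shape, so deg p = 3.
Then, symmetries: mirror symmetry y ↦ −y ⇒ only even powers of y.
Then, checking where it meets the axes: it meets the y-axis at y = 0 (among the integer gridlines); one x-axis crossing is at x = 0.
Finally, together with the visible shape, these determine p as stated.

x^3 + 3*x*y^2 - 3*x^2 + y^2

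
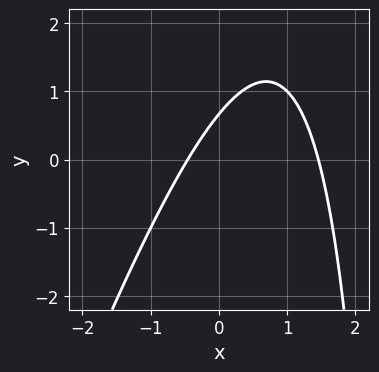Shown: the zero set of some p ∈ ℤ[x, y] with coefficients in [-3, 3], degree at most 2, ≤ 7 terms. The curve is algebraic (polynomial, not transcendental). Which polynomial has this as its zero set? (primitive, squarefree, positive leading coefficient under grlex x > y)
3*x^2 - x*y - 3*x + 3*y - 2

(a) The degree is 2 — the shape is more complex than any degree-1 curve.
(b) Solving for integer coefficients yields p as stated.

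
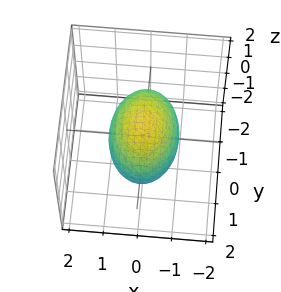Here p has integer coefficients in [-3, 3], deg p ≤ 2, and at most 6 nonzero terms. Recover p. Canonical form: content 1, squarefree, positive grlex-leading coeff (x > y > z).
2*x^2 + y^2 + 2*z^2 - 2

(a) deg p = 2.
(b) Symmetries: it's symmetric under z → −z, forcing even powers of z; mirror symmetry y ↦ −y ⇒ only even powers of y; the x ↦ −x reflection is a symmetry, so x appears only in even powers.
(c) Observable constraints: the z-axis gridline crossings are at z ∈ {-1, 1}; the x-axis gridline crossings are at x ∈ {-1, 1}.
(d) The integer polynomial consistent with all of this is the stated p.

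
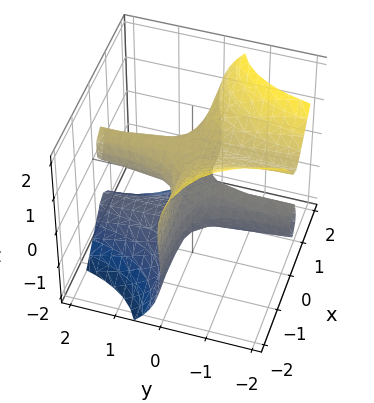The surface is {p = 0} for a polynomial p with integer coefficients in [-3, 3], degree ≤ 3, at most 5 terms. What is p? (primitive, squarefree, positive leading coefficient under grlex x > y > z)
(a) The degree is 3 — no degree-2 surface has this shape.
(b) Observable constraints: the visible x-axis segment lies entirely on the surface; among the integer gridlines, it crosses the z-axis at z ∈ {-1, 0, 1}; every point of the y-axis in the box is on the surface.
(c) Putting this together gives p.

3*x^2*y + z^3 - z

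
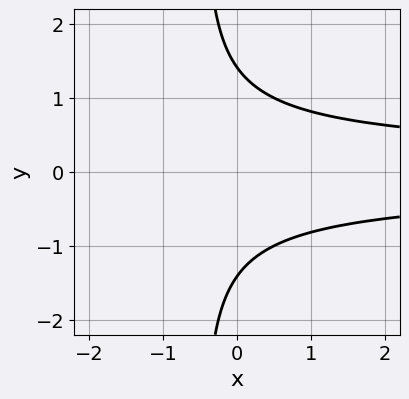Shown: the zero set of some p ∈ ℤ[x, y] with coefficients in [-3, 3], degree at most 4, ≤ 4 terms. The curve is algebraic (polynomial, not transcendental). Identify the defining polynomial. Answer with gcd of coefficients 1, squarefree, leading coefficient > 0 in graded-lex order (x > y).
2*x*y^2 + y^2 - 2

First, the degree is 3 — no degree-2 curve has this shape.
Next, symmetries: mirror symmetry y ↦ −y ⇒ only even powers of y.
Next, reading off the gridlines: the curve avoids every integer x-axis point in the box.
Finally, assembling these constraints gives the stated polynomial.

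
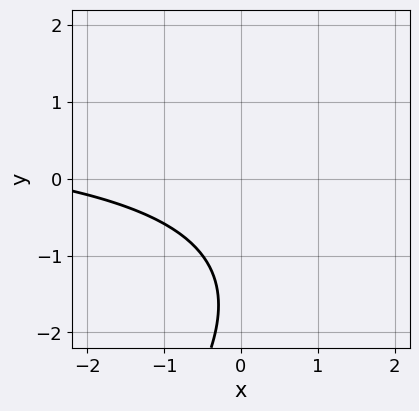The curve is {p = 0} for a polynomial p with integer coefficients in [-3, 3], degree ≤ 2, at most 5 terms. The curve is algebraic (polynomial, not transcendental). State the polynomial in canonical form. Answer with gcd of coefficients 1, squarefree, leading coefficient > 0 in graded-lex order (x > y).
x*y - y^2 - x - 3*y - 3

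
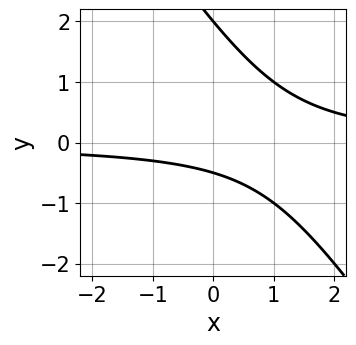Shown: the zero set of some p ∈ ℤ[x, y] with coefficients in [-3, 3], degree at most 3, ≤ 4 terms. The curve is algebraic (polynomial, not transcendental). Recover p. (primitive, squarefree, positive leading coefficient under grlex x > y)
1. deg p = 2. The shape is more complex than any degree-1 curve.
2. Reading off the gridlines: no x-intercept at any integer in the box; it crosses the y-axis at the gridline y = 2.
3. Solving for integer coefficients yields p as stated.

3*x*y + 2*y^2 - 3*y - 2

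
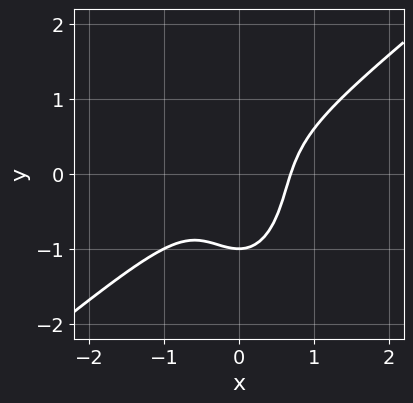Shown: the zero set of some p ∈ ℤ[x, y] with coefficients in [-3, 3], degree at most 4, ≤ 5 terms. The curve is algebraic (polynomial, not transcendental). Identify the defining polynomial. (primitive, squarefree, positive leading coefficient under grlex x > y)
3*x^3 - 3*x^2*y - y^3 - 1

1. deg p = 3. A generic line meets the curve in up to 3 points.
2. Checking where it meets the axes: it crosses the y-axis at the gridline y = -1.
3. Solving for integer coefficients yields p as stated.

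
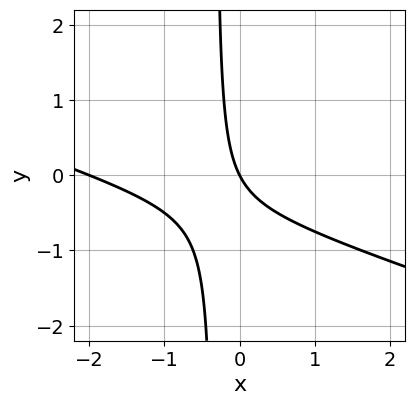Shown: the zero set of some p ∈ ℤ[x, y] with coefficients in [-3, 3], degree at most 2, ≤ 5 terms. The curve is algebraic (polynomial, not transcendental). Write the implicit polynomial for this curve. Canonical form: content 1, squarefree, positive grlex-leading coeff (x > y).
x^2 + 3*x*y + 2*x + y

First, the degree is 2 — a generic line meets the curve in up to 2 points.
Then, observable constraints: the x-axis gridline crossings are at x ∈ {-2, 0}; it meets the y-axis at y = 0 (among the integer gridlines).
Finally, matching integer coefficients to the picture gives p.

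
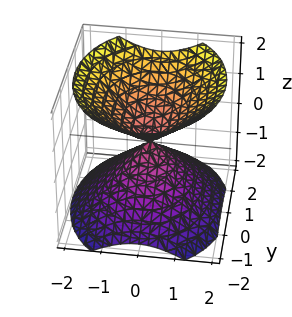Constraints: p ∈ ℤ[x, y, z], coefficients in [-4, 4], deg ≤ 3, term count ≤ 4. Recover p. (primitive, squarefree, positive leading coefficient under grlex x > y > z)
1. I count 2 distinct pieces. Treating them together as one polynomial.
2. Degree: a double cone through the origin; a quadric, so deg p = 2.
3. Symmetries: the z ↦ −z reflection is a symmetry, so z appears only in even powers; mirror symmetry y ↦ −y ⇒ only even powers of y; the x ↦ −x reflection is a symmetry, so x appears only in even powers.
4. From the axis intercepts and sections: it crosses the x-axis at the gridline x = 0; it meets the z-axis at z = 0 (among the integer gridlines); one y-axis crossing is at y = 0.
5. Solving for integer coefficients yields p as stated.

3*x^2 + 2*y^2 - 3*z^2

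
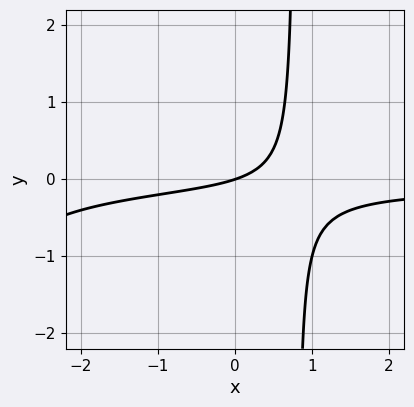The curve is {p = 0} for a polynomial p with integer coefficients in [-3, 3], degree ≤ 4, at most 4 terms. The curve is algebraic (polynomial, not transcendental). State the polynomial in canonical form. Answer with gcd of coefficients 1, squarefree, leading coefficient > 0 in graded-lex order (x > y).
1. deg p = 3. The shape is more complex than any degree-2 curve.
2. From the visible intercepts: it meets the x-axis at x = 0 (among the integer gridlines); it crosses the y-axis at the gridline y = 0.
3. Together with the visible shape, these determine p as stated.

x^2*y + 3*x*y + x - 3*y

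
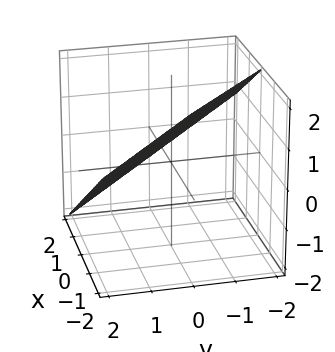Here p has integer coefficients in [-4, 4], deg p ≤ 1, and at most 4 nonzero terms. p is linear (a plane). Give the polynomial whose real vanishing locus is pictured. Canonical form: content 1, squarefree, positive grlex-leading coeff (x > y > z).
2*x + 2*y + 3*z - 2

deg p = 1. Every cross-section is a straight line — this is a plane.
Reading off the gridlines: one y-axis crossing is at y = 1; it crosses the x-axis at the gridline x = 1.
Putting this together gives p.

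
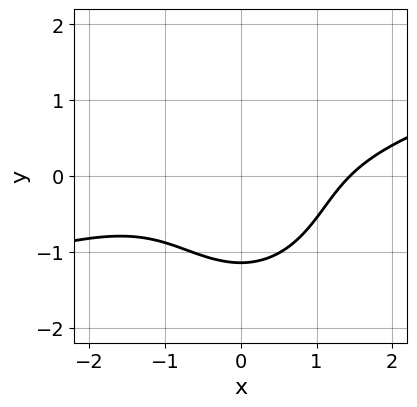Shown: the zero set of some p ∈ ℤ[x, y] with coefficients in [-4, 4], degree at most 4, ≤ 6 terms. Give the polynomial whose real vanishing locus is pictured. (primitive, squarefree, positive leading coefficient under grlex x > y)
x^3 - 3*x^2*y - 2*y^3 - 3

1. The degree is 3 — no degree-2 curve has this shape.
2. The integer polynomial consistent with all of this is the stated p.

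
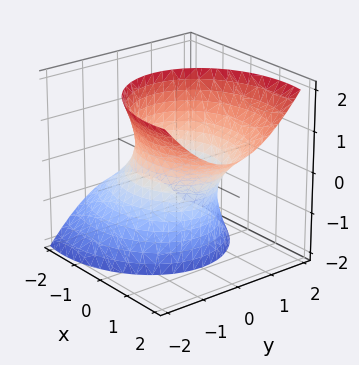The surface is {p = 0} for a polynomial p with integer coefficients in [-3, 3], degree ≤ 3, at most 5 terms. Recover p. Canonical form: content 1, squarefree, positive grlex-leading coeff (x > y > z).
2*x^2 - 3*x*z + 3*y^2 - z^2 - 3

Degree: no degree-1 surface has this shape, so deg p = 2.
Checking where it meets the axes: the y-axis gridline crossings are at y ∈ {-1, 1}; no z-intercept at any integer in the box.
The integer polynomial consistent with all of this is the stated p.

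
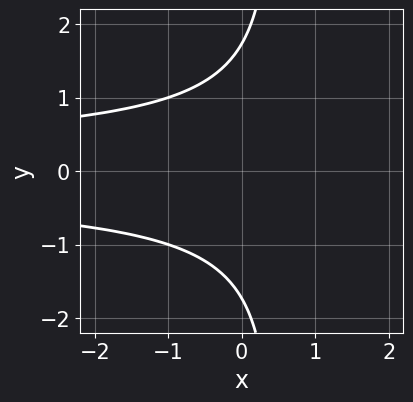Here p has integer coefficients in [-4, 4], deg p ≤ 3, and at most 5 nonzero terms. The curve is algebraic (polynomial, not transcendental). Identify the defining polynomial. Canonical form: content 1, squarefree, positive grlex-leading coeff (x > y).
2*x*y^2 - y^2 + 3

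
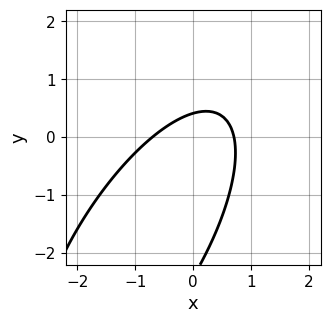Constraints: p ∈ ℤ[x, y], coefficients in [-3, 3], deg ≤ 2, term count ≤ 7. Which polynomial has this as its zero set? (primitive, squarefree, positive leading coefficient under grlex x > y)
2*x^2 - 2*x*y + y^2 + 2*y - 1

First, deg p = 2. A generic line meets the curve in up to 2 points.
Finally, matching integer coefficients to the picture gives p.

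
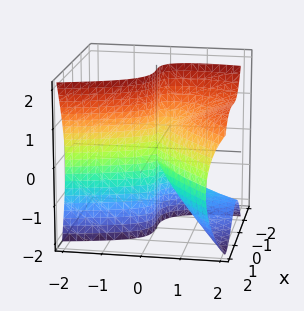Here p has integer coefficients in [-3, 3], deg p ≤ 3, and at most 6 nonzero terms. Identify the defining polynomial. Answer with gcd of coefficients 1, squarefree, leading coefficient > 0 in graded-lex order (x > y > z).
3*x^3 - 3*x^2*y + x*y*z + 2*y*z^2 - 2*y^2

First, degree: the shape is more complex than any degree-2 surface, so deg p = 3.
Next, checking where it meets the axes: every point of the z-axis in the box is on the surface; it meets the y-axis at y = 0 (among the integer gridlines).
Finally, the integer polynomial consistent with all of this is the stated p.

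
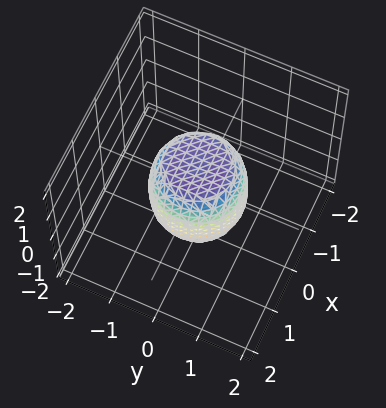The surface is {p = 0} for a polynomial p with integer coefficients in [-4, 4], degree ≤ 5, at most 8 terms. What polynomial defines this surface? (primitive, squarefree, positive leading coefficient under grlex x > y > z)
2*x^4 + 4*x^2*y^2 + 2*y^4 - x^2 - y^2 + z^2 - 1

1. Degree: the shape is more complex than any degree-3 surface, so deg p = 4.
2. Symmetries: rotational symmetry about the z-axis ⇒ p depends on x, y only through x² + y².
3. Observable constraints: among the integer gridlines, it crosses the x-axis at x ∈ {-1, 1}; among the integer gridlines, it crosses the y-axis at y ∈ {-1, 1}; a circular section at z = -1 has radius between 0 and 1; the z-axis gridline crossings are at z ∈ {-1, 1}.
4. The integer polynomial consistent with all of this is the stated p.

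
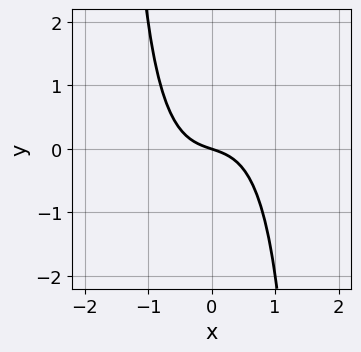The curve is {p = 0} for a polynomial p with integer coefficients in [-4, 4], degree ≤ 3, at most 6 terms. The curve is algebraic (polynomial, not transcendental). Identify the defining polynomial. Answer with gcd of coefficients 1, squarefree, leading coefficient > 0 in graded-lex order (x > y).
3*x^3 - x^2*y + x + 3*y

Degree: a generic line meets the curve in up to 3 points, so deg p = 3.
Reading off the gridlines: one y-axis crossing is at y = 0; it meets the x-axis at x = 0 (among the integer gridlines).
Solving for integer coefficients yields p as stated.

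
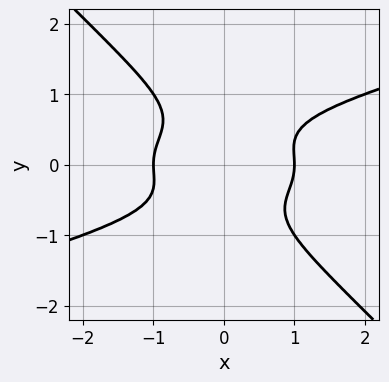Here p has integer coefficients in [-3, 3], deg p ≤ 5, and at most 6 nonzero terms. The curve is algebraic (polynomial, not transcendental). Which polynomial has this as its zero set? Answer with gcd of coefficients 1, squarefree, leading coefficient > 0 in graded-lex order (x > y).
x^2*y^2 - 2*x*y^3 - 3*y^4 + x^2 - 1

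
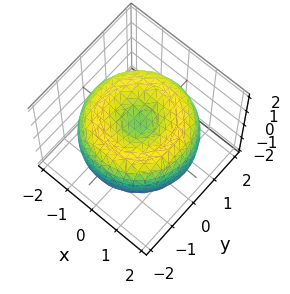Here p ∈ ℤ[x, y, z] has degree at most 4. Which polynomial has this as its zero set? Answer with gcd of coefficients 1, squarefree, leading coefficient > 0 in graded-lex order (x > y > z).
x^4 + 2*x^2*y^2 + y^4 - 3*x^2 - 3*y^2 + 3*z^2 - 1

First, deg p = 4. The shape is more complex than any degree-3 surface.
Then, symmetries: rotational symmetry about the z-axis ⇒ p depends on x, y only through x² + y².
Then, observable constraints: a circular section at z = -1 has radius exactly 1.
Finally, fitting integer coefficients to these (and the overall shape) gives p.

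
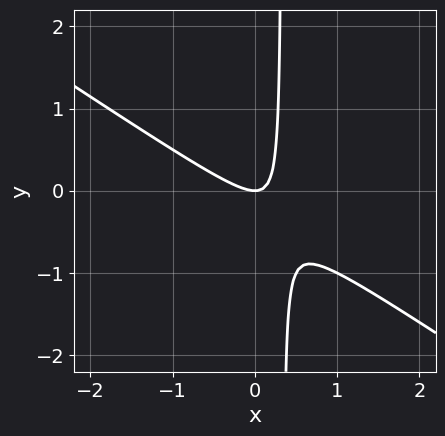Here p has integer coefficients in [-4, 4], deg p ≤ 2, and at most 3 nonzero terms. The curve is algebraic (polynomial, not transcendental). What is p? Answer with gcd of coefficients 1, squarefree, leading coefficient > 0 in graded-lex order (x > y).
1. deg p = 2. A generic line meets the curve in up to 2 points.
2. Against the integer gridlines: one x-axis crossing is at x = 0; one y-axis crossing is at y = 0.
3. These observations pin down the coefficients.

2*x^2 + 3*x*y - y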